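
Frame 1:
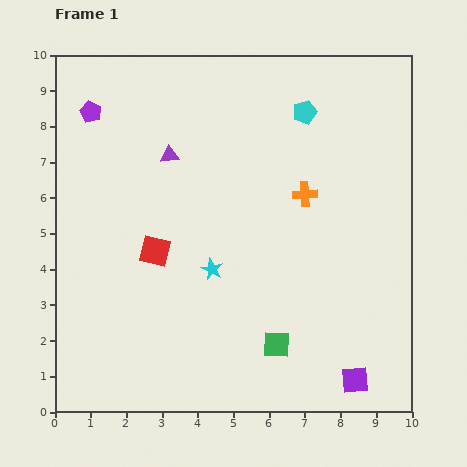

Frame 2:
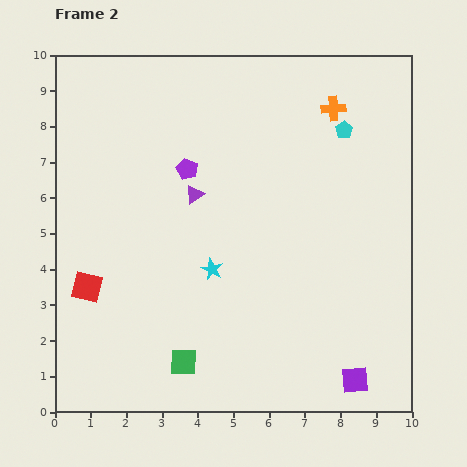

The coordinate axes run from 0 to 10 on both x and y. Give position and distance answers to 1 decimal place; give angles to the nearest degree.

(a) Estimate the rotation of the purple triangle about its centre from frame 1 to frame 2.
30° counter-clockwise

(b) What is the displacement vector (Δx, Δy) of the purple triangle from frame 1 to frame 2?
(0.7, -1.1)

The purple triangle was at (3.2, 7.2) in frame 1 and (3.9, 6.1) in frame 2.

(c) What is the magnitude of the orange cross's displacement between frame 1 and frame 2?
2.5

The orange cross moved from (7.0, 6.1) to (7.8, 8.5), a distance of √(0.8² + 2.4²) ≈ 2.5.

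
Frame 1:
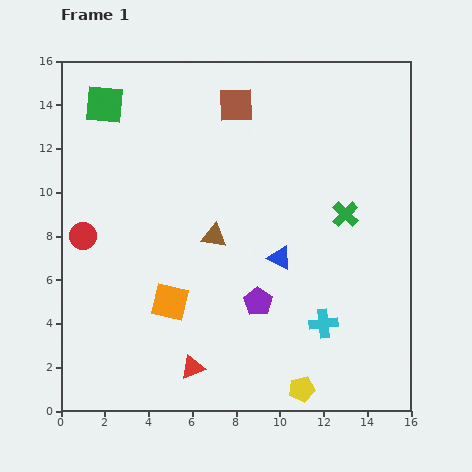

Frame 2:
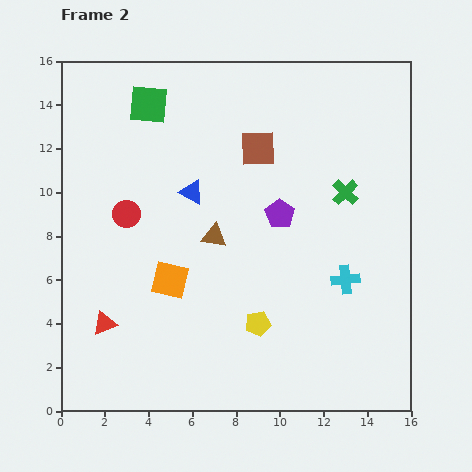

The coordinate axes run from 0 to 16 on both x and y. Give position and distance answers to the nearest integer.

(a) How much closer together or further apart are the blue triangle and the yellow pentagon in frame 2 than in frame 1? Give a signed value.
+1

Distance in frame 1: 6. Distance in frame 2: 7.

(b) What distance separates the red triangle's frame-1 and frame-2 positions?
4

The red triangle moved from (6, 2) to (2, 4), a distance of √(4² + 2²) ≈ 4.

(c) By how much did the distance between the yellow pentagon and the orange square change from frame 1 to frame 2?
-3

Distance in frame 1: 7. Distance in frame 2: 4.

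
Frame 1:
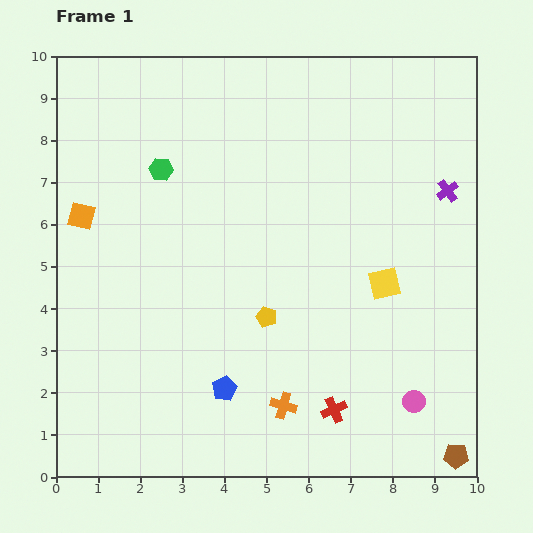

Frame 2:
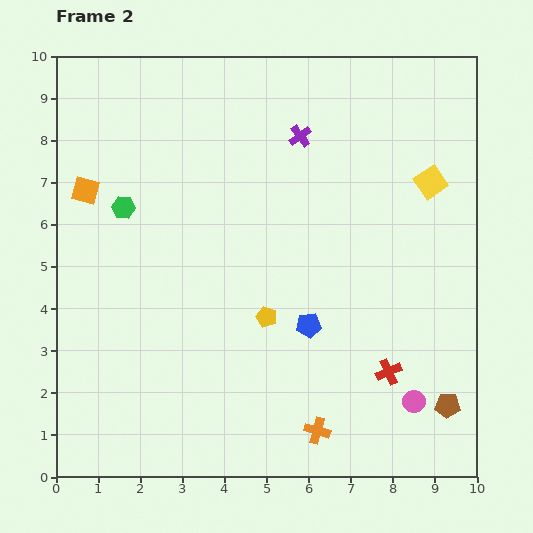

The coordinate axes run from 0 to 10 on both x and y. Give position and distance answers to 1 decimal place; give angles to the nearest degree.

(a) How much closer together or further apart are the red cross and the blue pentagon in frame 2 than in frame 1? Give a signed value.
-0.4

Distance in frame 1: 2.6. Distance in frame 2: 2.2.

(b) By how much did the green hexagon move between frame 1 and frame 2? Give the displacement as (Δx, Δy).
(-0.9, -0.9)

The green hexagon was at (2.5, 7.3) in frame 1 and (1.6, 6.4) in frame 2.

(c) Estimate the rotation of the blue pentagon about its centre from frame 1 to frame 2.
23° clockwise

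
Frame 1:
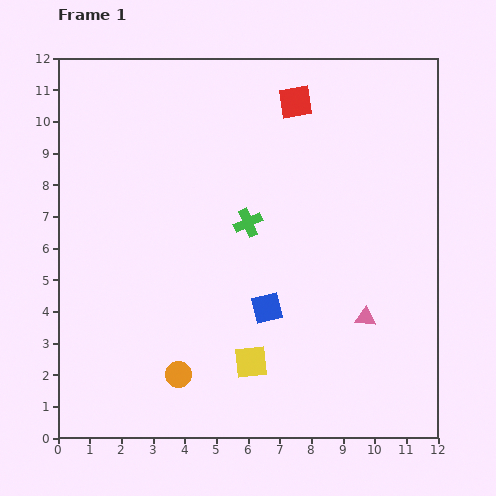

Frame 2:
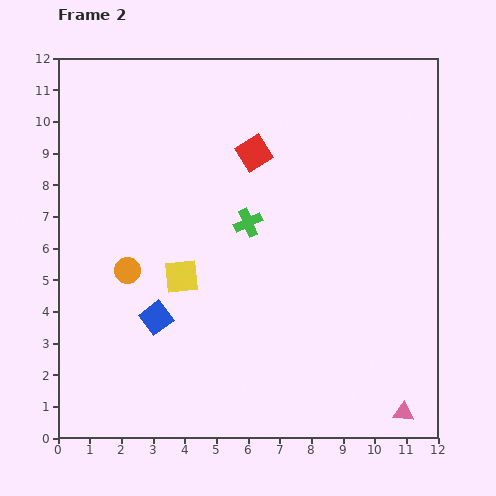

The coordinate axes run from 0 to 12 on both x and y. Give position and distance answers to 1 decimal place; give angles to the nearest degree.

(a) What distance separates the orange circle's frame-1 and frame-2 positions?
3.7

The orange circle moved from (3.8, 2.0) to (2.2, 5.3), a distance of √(1.6² + 3.3²) ≈ 3.7.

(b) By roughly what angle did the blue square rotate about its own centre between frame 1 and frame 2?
24° counter-clockwise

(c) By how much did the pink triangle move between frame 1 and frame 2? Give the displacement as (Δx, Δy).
(1.2, -3.0)

The pink triangle was at (9.7, 3.8) in frame 1 and (10.9, 0.8) in frame 2.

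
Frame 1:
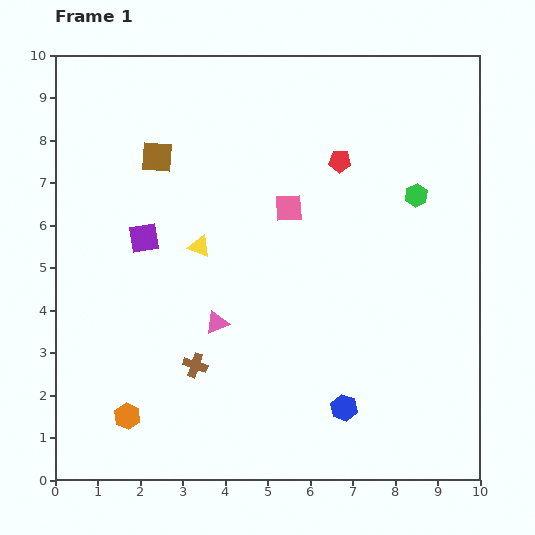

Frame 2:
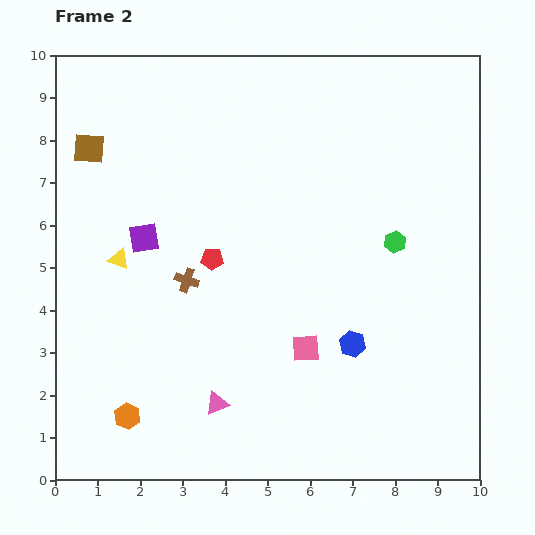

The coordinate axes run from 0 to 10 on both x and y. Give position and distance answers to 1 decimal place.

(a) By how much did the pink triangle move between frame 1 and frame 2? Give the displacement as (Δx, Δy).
(0.0, -1.9)

The pink triangle was at (3.8, 3.7) in frame 1 and (3.8, 1.8) in frame 2.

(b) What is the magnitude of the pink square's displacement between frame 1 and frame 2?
3.3

The pink square moved from (5.5, 6.4) to (5.9, 3.1), a distance of √(0.4² + 3.3²) ≈ 3.3.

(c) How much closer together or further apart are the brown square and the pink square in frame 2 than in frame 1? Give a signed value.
+3.6

Distance in frame 1: 3.3. Distance in frame 2: 6.9.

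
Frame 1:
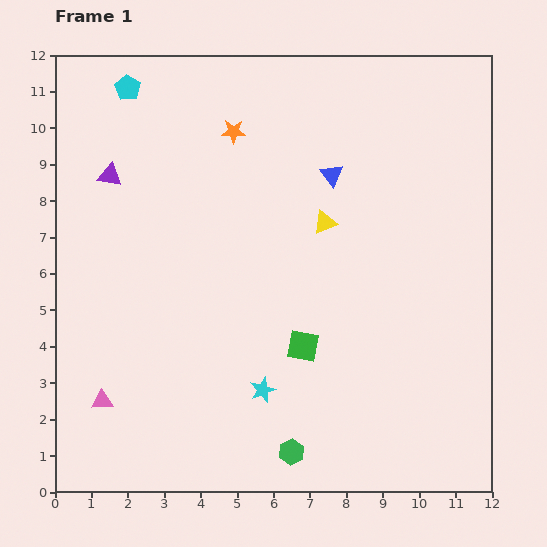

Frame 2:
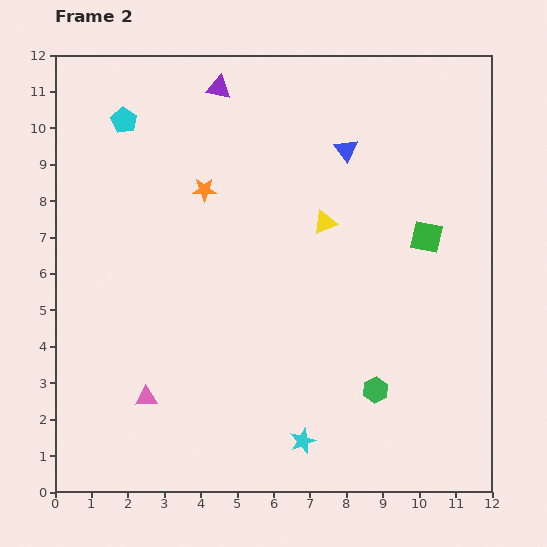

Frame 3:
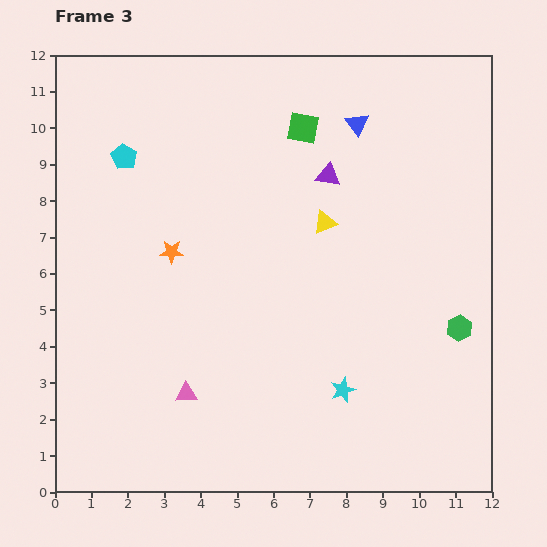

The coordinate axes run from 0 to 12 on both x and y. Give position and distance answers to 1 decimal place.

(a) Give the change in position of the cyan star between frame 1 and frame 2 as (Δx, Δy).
(1.1, -1.4)

The cyan star was at (5.7, 2.8) in frame 1 and (6.8, 1.4) in frame 2.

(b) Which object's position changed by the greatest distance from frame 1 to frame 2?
the green square

(moved 4.5; next 3.8)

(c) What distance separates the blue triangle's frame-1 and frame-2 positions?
0.8

The blue triangle moved from (7.6, 8.7) to (8.0, 9.4), a distance of √(0.4² + 0.7²) ≈ 0.8.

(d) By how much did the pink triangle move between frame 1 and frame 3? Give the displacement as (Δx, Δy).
(2.3, 0.2)

The pink triangle was at (1.3, 2.5) in frame 1 and (3.6, 2.7) in frame 3.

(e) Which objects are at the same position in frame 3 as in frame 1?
the yellow triangle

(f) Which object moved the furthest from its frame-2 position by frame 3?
the green square

(moved 4.5; next 3.8)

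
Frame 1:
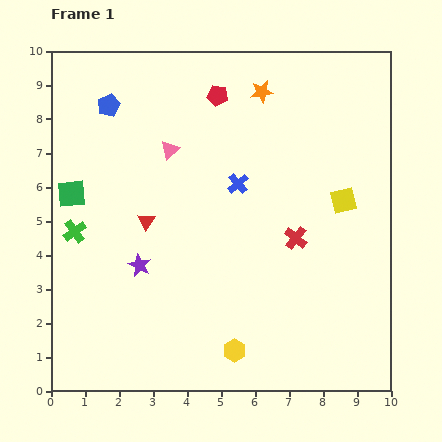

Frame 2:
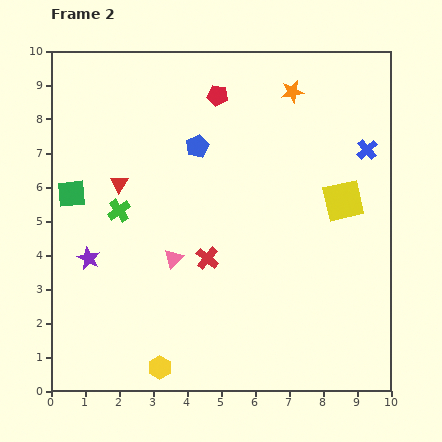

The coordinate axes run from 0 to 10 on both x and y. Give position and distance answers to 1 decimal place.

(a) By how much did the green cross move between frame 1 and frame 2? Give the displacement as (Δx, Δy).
(1.3, 0.6)

The green cross was at (0.7, 4.7) in frame 1 and (2.0, 5.3) in frame 2.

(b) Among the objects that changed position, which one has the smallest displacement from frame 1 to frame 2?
the orange star

(moved 0.9)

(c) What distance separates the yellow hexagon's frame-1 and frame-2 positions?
2.3

The yellow hexagon moved from (5.4, 1.2) to (3.2, 0.7), a distance of √(2.2² + 0.5²) ≈ 2.3.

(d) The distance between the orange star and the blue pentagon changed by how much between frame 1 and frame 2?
-1.3

Distance in frame 1: 4.5. Distance in frame 2: 3.2.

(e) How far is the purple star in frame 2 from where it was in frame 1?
1.5

The purple star moved from (2.6, 3.7) to (1.1, 3.9), a distance of √(1.5² + 0.2²) ≈ 1.5.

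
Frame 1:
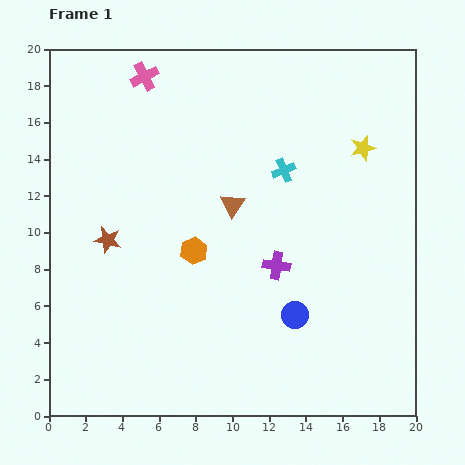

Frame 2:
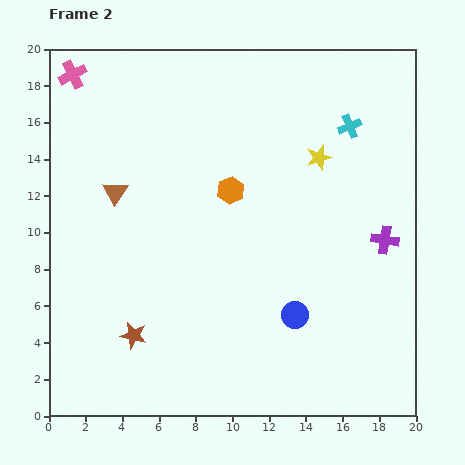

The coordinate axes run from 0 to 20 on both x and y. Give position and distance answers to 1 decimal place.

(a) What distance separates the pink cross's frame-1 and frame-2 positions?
3.9

The pink cross moved from (5.2, 18.5) to (1.3, 18.6), a distance of √(3.9² + 0.1²) ≈ 3.9.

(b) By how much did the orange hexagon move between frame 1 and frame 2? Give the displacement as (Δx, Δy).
(2.0, 3.3)

The orange hexagon was at (7.9, 9.0) in frame 1 and (9.9, 12.3) in frame 2.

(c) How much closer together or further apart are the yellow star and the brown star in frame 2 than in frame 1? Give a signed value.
-0.8

Distance in frame 1: 14.8. Distance in frame 2: 14.0.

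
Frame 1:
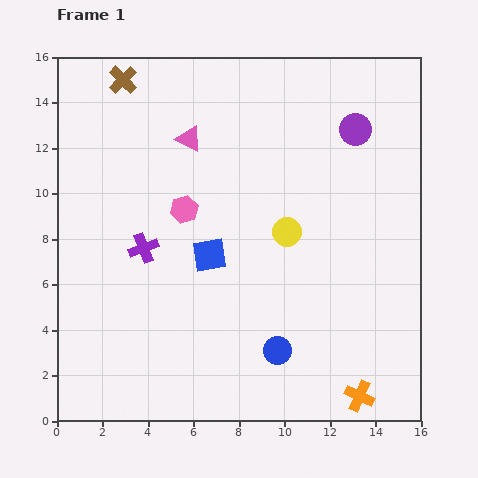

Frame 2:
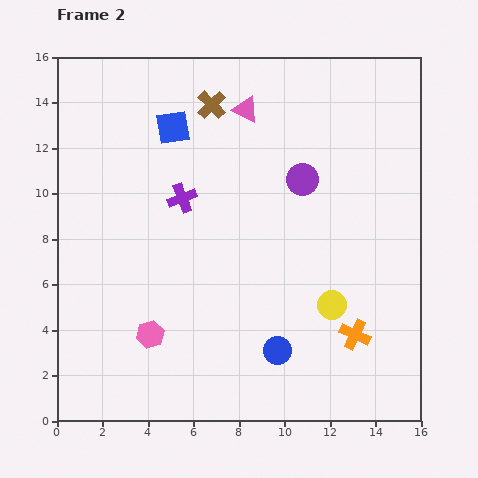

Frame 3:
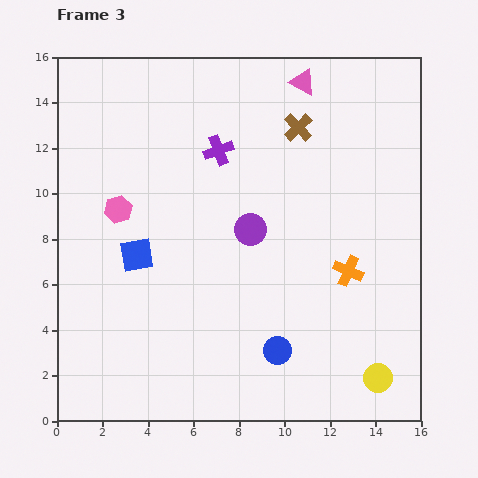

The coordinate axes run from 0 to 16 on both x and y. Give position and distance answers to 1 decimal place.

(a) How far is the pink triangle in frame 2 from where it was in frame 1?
2.8

The pink triangle moved from (5.8, 12.4) to (8.3, 13.7), a distance of √(2.5² + 1.3²) ≈ 2.8.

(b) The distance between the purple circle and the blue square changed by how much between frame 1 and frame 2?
-2.3

Distance in frame 1: 8.4. Distance in frame 2: 6.1.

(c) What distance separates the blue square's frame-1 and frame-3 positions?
3.2

The blue square moved from (6.7, 7.3) to (3.5, 7.3), a distance of √(3.2² + 0.0²) ≈ 3.2.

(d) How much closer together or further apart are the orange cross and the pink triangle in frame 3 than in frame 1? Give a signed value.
-5.1

Distance in frame 1: 13.6. Distance in frame 3: 8.5.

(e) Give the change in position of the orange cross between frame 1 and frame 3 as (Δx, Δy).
(-0.5, 5.5)

The orange cross was at (13.3, 1.1) in frame 1 and (12.8, 6.6) in frame 3.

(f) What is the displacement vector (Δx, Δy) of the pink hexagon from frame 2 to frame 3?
(-1.4, 5.5)

The pink hexagon was at (4.1, 3.8) in frame 2 and (2.7, 9.3) in frame 3.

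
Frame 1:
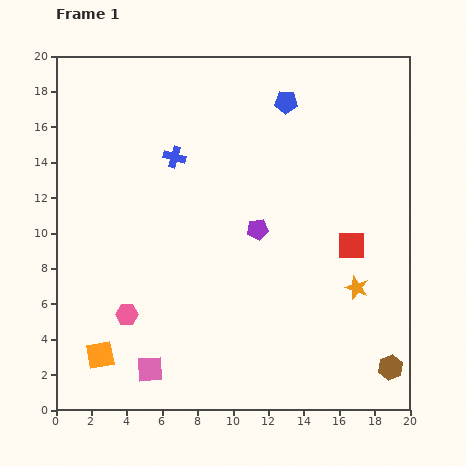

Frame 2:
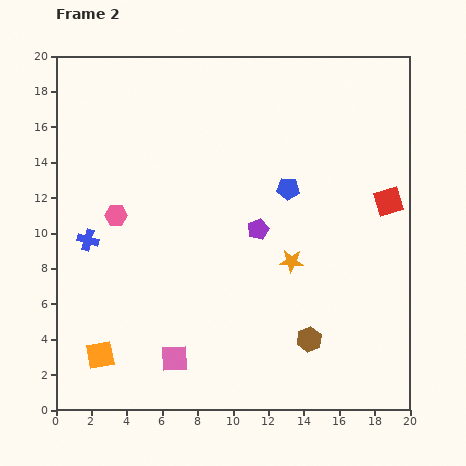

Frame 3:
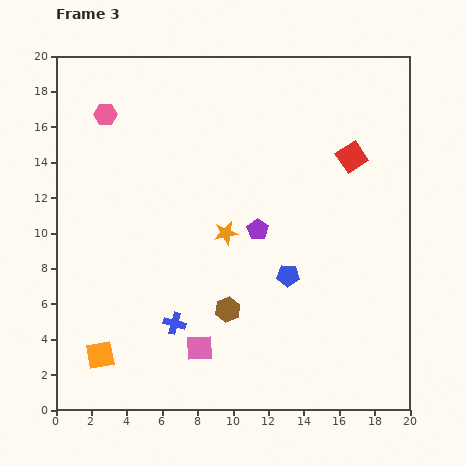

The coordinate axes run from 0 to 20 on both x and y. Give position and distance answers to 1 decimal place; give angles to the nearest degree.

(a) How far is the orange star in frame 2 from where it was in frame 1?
4.0

The orange star moved from (17.0, 6.9) to (13.3, 8.4), a distance of √(3.7² + 1.5²) ≈ 4.0.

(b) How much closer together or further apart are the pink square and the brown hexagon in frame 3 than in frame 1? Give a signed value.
-10.9

Distance in frame 1: 13.6. Distance in frame 3: 2.7.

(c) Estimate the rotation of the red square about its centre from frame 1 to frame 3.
33° counter-clockwise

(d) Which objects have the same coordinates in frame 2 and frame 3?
the orange square, the purple pentagon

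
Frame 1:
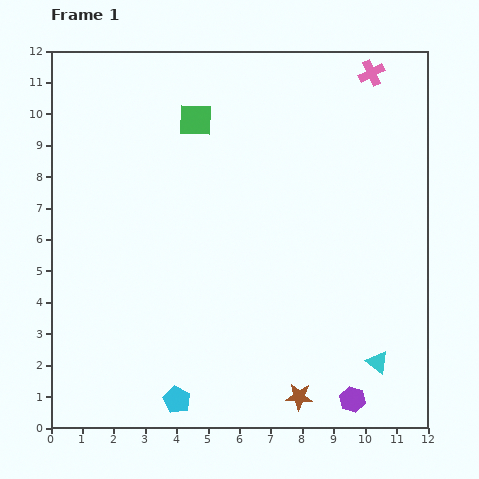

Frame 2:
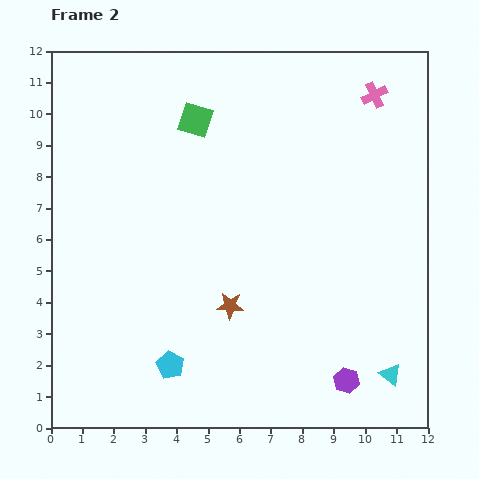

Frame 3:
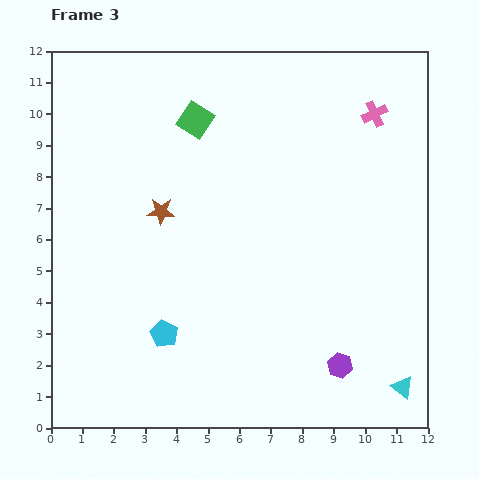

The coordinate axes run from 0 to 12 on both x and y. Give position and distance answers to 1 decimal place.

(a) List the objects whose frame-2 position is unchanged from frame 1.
the green square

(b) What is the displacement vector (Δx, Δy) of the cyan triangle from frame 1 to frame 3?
(0.8, -0.8)

The cyan triangle was at (10.4, 2.1) in frame 1 and (11.2, 1.3) in frame 3.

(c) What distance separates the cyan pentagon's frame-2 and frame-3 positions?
1.0

The cyan pentagon moved from (3.8, 2.0) to (3.6, 3.0), a distance of √(0.2² + 1.0²) ≈ 1.0.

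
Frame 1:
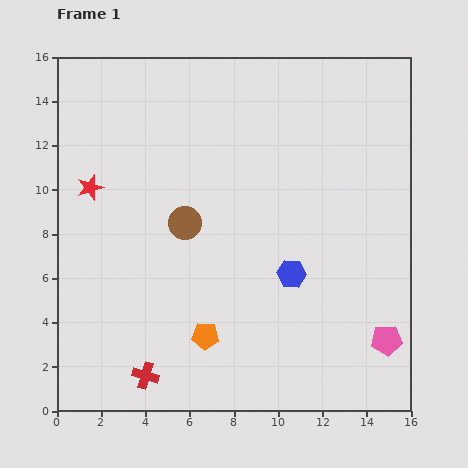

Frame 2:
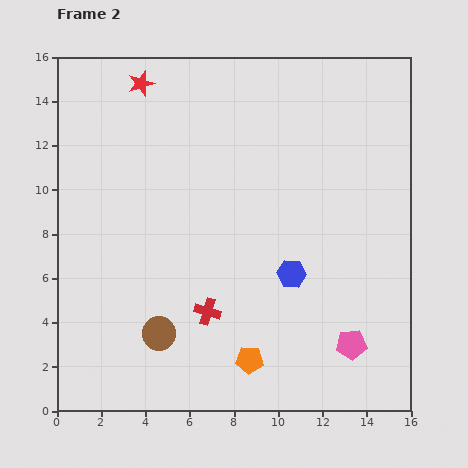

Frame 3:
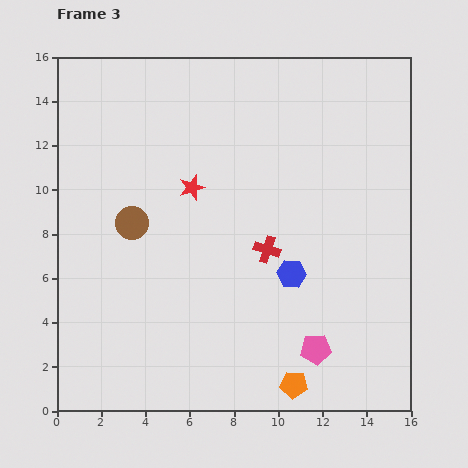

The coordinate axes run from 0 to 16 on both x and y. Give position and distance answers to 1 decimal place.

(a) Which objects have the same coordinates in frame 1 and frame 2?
the blue hexagon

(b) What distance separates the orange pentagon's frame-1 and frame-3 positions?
4.6

The orange pentagon moved from (6.7, 3.4) to (10.7, 1.2), a distance of √(4.0² + 2.2²) ≈ 4.6.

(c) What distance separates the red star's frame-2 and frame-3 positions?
5.2

The red star moved from (3.8, 14.8) to (6.1, 10.1), a distance of √(2.3² + 4.7²) ≈ 5.2.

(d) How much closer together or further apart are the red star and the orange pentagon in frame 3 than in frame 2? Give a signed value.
-3.4

Distance in frame 2: 13.4. Distance in frame 3: 10.0.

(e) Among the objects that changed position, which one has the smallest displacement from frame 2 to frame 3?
the pink pentagon

(moved 1.6)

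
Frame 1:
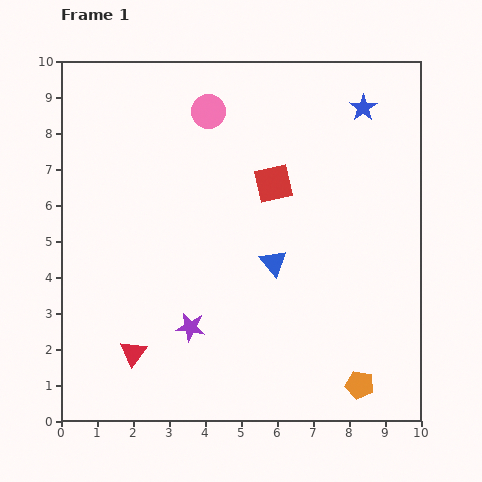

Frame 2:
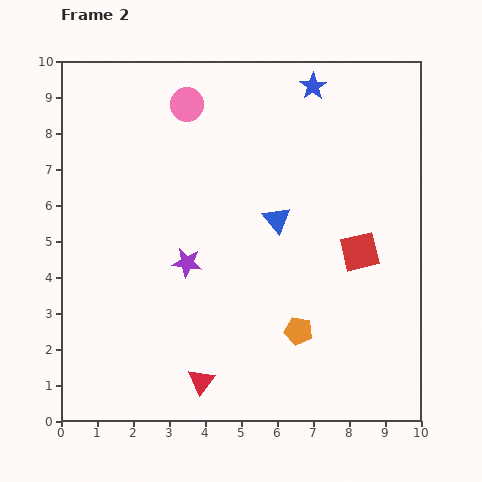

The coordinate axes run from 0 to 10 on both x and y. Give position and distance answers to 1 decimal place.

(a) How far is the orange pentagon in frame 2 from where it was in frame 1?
2.3

The orange pentagon moved from (8.3, 1.0) to (6.6, 2.5), a distance of √(1.7² + 1.5²) ≈ 2.3.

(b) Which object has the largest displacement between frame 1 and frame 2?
the red square

(moved 3.1; next 2.3)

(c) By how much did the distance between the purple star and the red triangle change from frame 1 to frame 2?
+1.6

Distance in frame 1: 1.7. Distance in frame 2: 3.3.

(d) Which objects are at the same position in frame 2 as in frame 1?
none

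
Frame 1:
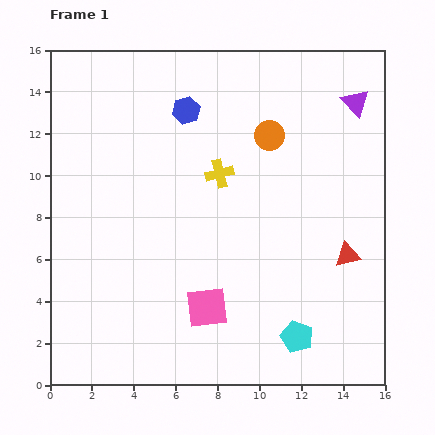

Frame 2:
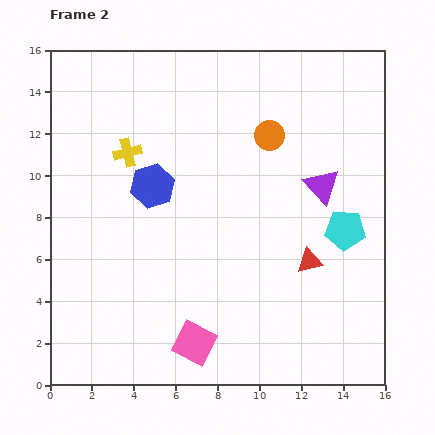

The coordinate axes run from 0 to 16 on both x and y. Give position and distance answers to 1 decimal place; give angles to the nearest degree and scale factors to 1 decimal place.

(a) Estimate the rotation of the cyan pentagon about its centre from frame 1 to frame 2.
19° counter-clockwise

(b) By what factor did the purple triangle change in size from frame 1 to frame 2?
1.3×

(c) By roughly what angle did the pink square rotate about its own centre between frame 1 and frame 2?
33° clockwise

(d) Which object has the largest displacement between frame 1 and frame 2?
the cyan pentagon

(moved 5.6; next 4.5)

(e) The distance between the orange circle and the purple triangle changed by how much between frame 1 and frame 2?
-0.9

Distance in frame 1: 4.4. Distance in frame 2: 3.5.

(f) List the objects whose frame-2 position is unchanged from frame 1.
the orange circle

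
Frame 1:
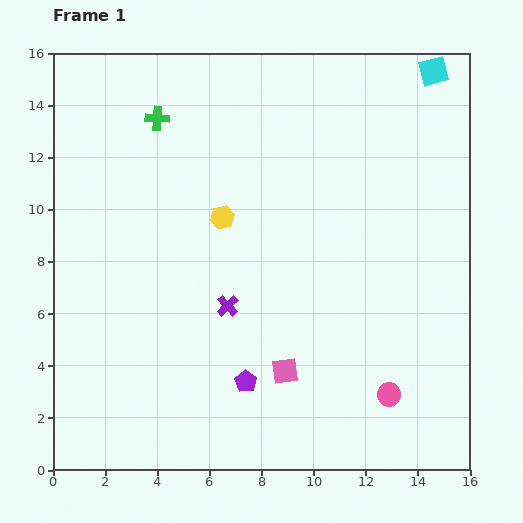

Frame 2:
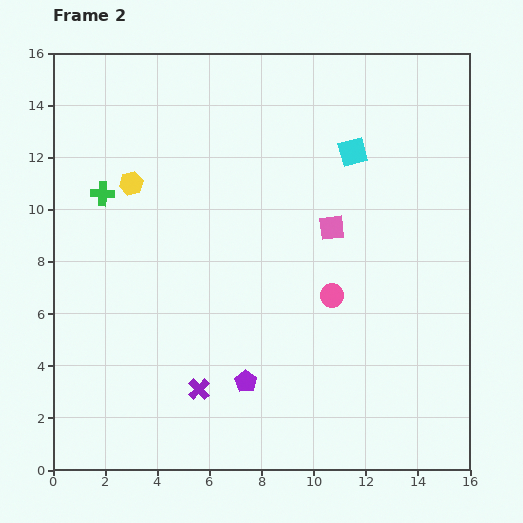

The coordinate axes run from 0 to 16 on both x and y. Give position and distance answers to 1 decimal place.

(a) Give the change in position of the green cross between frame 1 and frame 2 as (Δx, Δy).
(-2.1, -2.9)

The green cross was at (4.0, 13.5) in frame 1 and (1.9, 10.6) in frame 2.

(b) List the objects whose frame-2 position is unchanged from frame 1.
the purple pentagon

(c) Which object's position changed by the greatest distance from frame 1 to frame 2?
the pink square

(moved 5.8; next 4.4)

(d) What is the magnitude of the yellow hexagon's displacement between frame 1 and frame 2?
3.7

The yellow hexagon moved from (6.5, 9.7) to (3.0, 11.0), a distance of √(3.5² + 1.3²) ≈ 3.7.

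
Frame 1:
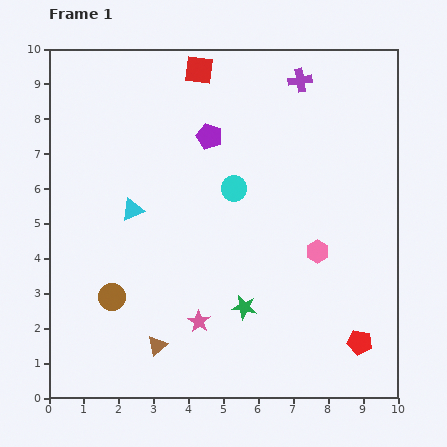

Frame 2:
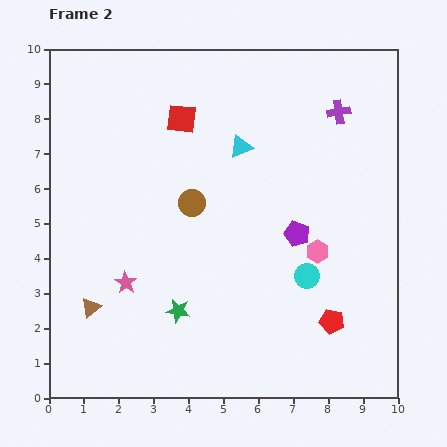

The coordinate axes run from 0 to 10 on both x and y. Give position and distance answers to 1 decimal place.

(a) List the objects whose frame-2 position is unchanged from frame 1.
the pink hexagon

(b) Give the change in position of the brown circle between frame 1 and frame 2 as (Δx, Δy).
(2.3, 2.7)

The brown circle was at (1.8, 2.9) in frame 1 and (4.1, 5.6) in frame 2.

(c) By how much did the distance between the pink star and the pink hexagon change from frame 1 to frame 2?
+1.7

Distance in frame 1: 3.9. Distance in frame 2: 5.6.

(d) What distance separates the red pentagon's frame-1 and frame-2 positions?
1.0

The red pentagon moved from (8.9, 1.6) to (8.1, 2.2), a distance of √(0.8² + 0.6²) ≈ 1.0.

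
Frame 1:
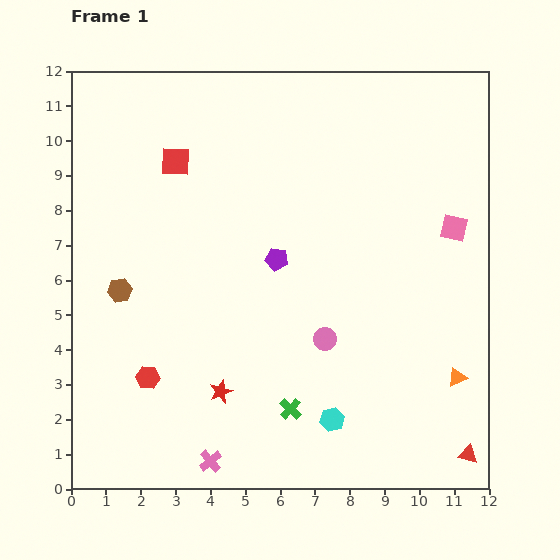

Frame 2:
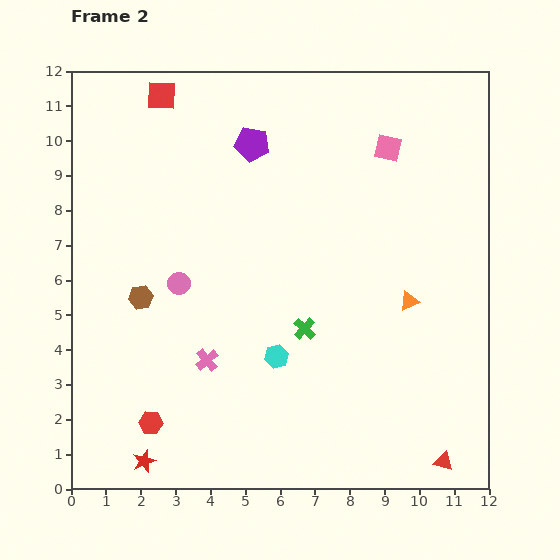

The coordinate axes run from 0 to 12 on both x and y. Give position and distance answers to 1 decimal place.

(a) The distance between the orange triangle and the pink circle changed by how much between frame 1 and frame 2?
+2.6

Distance in frame 1: 4.0. Distance in frame 2: 6.6.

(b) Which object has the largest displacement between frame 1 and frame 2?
the pink circle

(moved 4.5; next 3.4)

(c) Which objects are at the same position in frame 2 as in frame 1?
none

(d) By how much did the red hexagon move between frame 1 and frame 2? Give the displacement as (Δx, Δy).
(0.1, -1.3)

The red hexagon was at (2.2, 3.2) in frame 1 and (2.3, 1.9) in frame 2.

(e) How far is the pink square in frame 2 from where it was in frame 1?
3.0

The pink square moved from (11.0, 7.5) to (9.1, 9.8), a distance of √(1.9² + 2.3²) ≈ 3.0.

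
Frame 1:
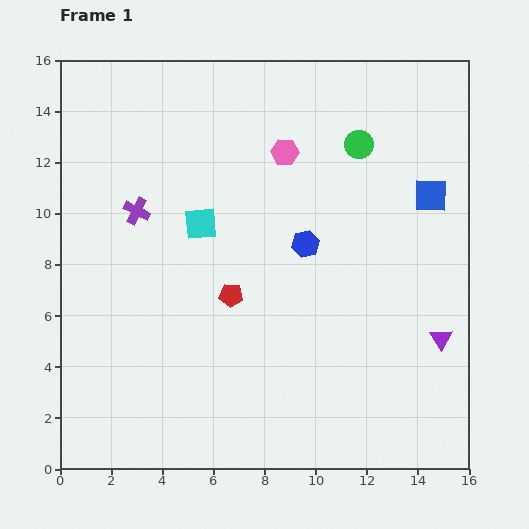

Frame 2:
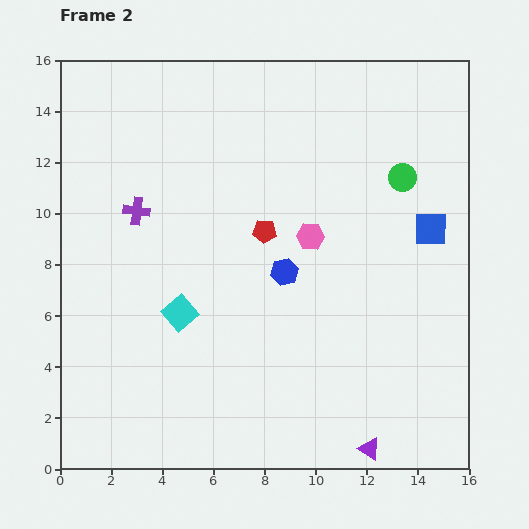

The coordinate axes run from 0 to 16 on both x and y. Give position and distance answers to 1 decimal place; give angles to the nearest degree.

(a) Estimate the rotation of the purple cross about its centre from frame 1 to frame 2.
20° counter-clockwise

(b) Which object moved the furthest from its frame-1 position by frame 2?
the purple triangle

(moved 5.1; next 3.6)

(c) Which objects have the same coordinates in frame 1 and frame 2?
the purple cross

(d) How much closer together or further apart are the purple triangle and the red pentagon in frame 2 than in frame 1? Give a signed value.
+1.0

Distance in frame 1: 8.4. Distance in frame 2: 9.4.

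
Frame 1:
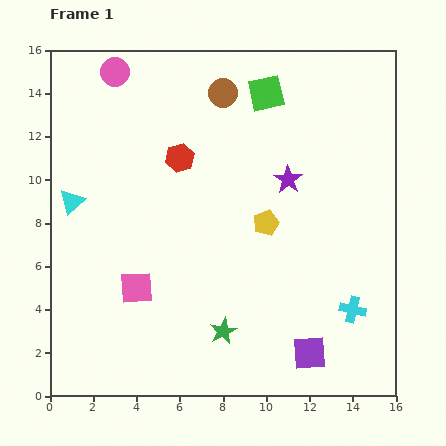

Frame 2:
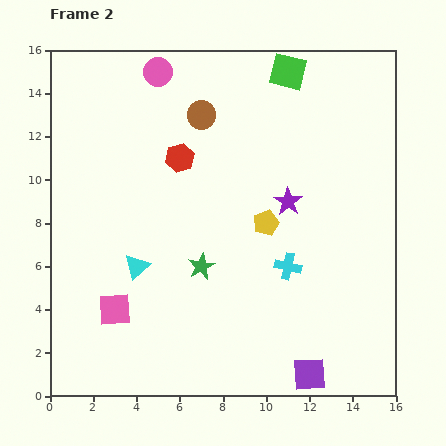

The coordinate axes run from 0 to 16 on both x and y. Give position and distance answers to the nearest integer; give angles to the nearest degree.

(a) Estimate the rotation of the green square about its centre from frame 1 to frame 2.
26° clockwise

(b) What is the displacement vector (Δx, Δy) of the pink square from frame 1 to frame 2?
(-1, -1)

The pink square was at (4, 5) in frame 1 and (3, 4) in frame 2.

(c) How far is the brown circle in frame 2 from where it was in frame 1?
1

The brown circle moved from (8, 14) to (7, 13), a distance of √(1² + 1²) ≈ 1.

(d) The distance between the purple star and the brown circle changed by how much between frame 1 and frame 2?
+1

Distance in frame 1: 5. Distance in frame 2: 6.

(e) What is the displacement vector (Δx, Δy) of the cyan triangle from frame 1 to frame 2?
(3, -3)

The cyan triangle was at (1, 9) in frame 1 and (4, 6) in frame 2.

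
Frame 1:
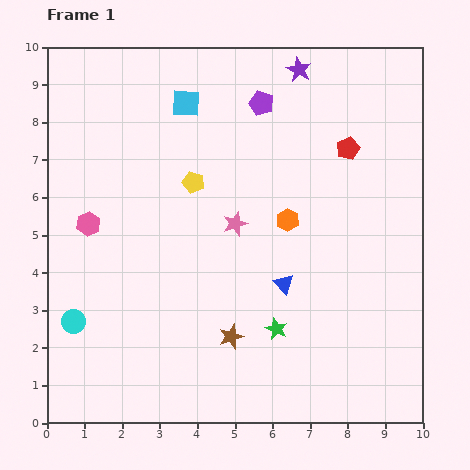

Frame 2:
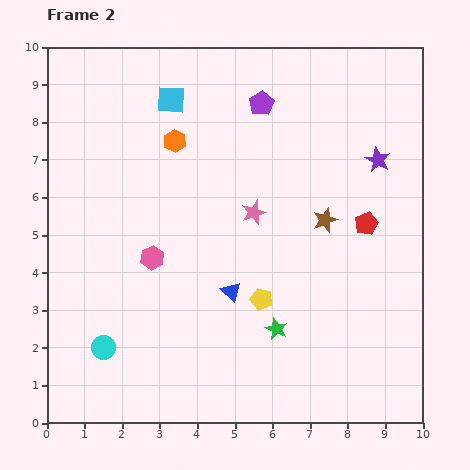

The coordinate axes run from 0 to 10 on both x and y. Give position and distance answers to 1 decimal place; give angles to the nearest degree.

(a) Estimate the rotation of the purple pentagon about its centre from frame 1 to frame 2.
21° clockwise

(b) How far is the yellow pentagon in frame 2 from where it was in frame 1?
3.6

The yellow pentagon moved from (3.9, 6.4) to (5.7, 3.3), a distance of √(1.8² + 3.1²) ≈ 3.6.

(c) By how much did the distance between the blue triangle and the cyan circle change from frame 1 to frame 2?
-2.0

Distance in frame 1: 5.7. Distance in frame 2: 3.7.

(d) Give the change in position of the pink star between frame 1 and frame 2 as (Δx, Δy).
(0.5, 0.3)

The pink star was at (5.0, 5.3) in frame 1 and (5.5, 5.6) in frame 2.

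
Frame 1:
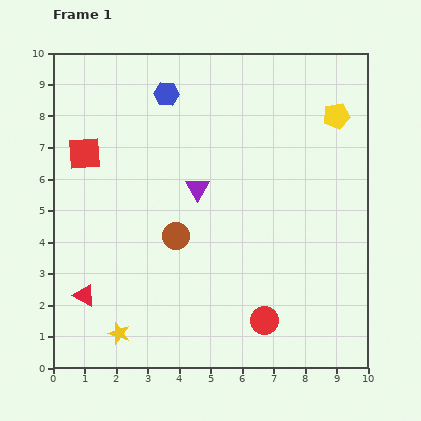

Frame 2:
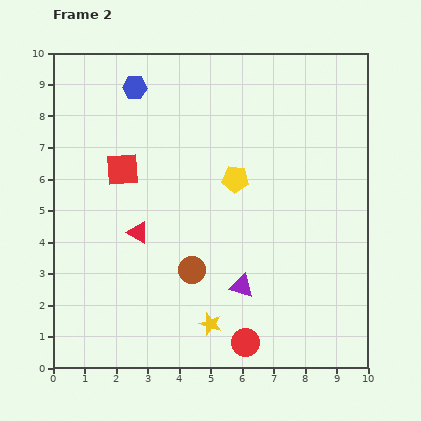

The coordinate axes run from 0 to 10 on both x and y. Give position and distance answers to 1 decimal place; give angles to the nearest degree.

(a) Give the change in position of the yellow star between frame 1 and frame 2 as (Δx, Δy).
(2.9, 0.3)

The yellow star was at (2.1, 1.1) in frame 1 and (5.0, 1.4) in frame 2.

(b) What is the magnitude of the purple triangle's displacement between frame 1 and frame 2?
3.4

The purple triangle moved from (4.6, 5.7) to (6.0, 2.6), a distance of √(1.4² + 3.1²) ≈ 3.4.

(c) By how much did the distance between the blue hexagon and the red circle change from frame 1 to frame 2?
+1.0

Distance in frame 1: 7.8. Distance in frame 2: 8.8.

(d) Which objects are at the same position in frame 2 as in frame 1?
none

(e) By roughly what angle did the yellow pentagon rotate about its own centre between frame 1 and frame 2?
16° clockwise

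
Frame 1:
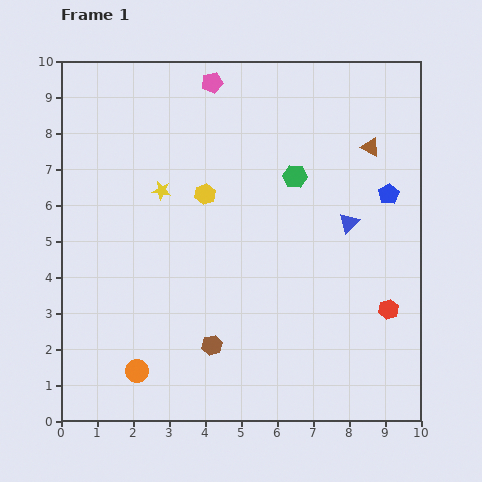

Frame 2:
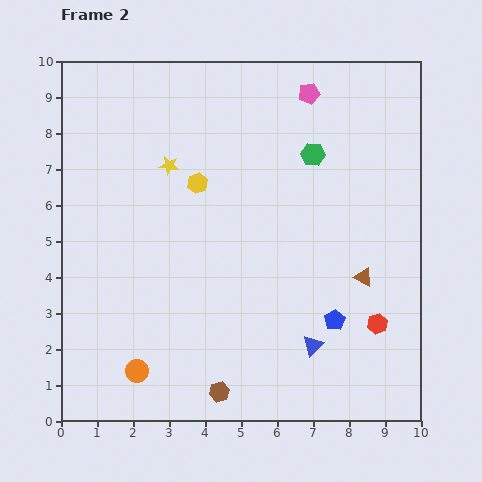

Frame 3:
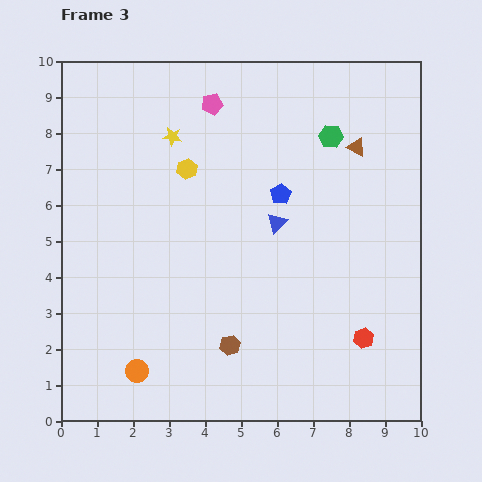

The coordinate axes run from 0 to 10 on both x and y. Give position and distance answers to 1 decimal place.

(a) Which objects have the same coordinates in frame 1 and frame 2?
the orange circle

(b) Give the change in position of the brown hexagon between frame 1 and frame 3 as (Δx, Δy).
(0.5, 0.0)

The brown hexagon was at (4.2, 2.1) in frame 1 and (4.7, 2.1) in frame 3.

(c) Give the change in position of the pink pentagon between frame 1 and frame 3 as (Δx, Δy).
(0.0, -0.6)

The pink pentagon was at (4.2, 9.4) in frame 1 and (4.2, 8.8) in frame 3.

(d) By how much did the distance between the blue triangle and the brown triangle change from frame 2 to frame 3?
+0.6

Distance in frame 2: 2.4. Distance in frame 3: 3.0.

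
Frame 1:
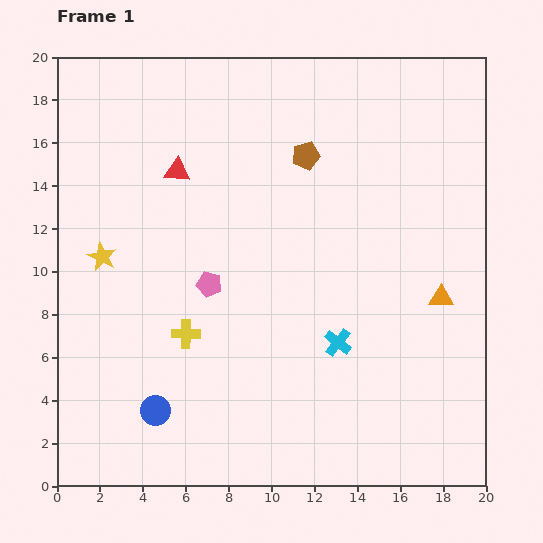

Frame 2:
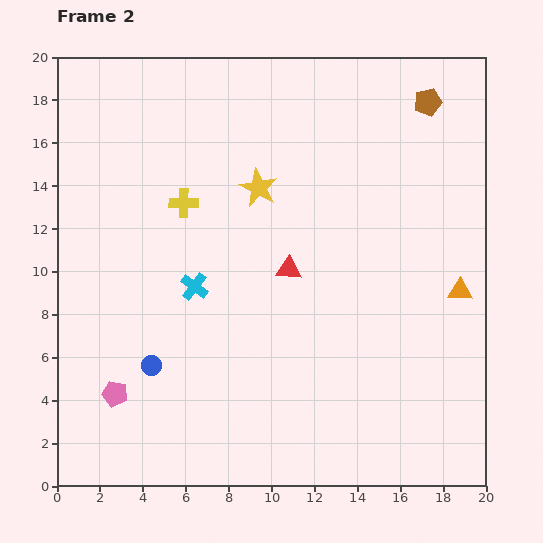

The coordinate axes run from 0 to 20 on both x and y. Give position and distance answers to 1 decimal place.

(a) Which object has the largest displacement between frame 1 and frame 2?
the yellow star

(moved 8.0; next 7.2)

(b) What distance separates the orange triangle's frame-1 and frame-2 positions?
0.9

The orange triangle moved from (17.9, 8.8) to (18.8, 9.1), a distance of √(0.9² + 0.3²) ≈ 0.9.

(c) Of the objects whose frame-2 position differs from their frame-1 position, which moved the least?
the orange triangle

(moved 0.9)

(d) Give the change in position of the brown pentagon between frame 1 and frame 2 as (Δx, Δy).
(5.7, 2.5)

The brown pentagon was at (11.6, 15.4) in frame 1 and (17.3, 17.9) in frame 2.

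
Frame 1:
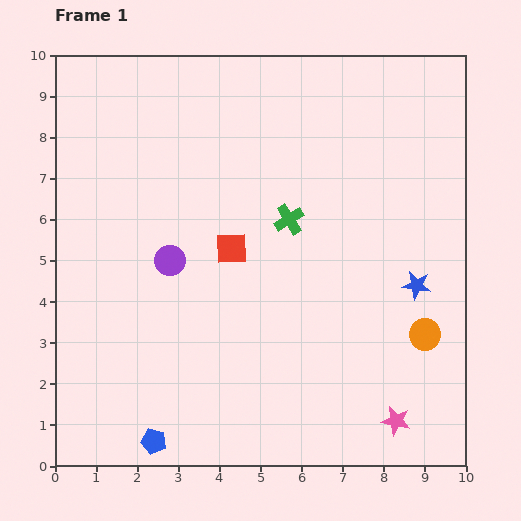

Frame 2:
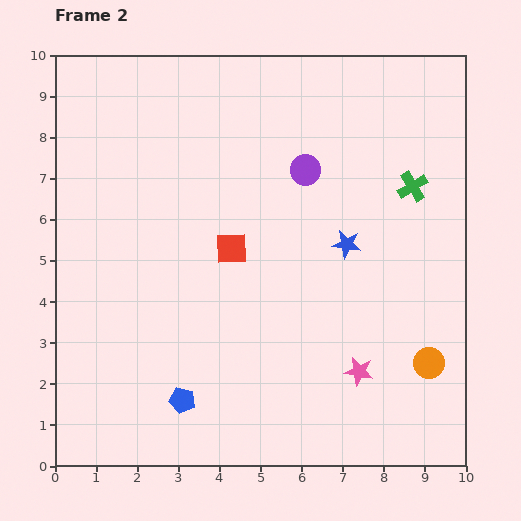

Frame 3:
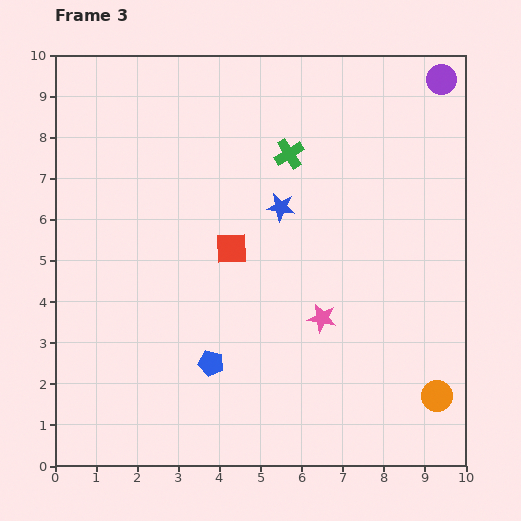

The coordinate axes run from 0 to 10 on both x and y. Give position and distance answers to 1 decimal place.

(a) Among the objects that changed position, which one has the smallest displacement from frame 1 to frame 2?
the orange circle

(moved 0.7)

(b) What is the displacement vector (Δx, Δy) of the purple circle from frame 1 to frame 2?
(3.3, 2.2)

The purple circle was at (2.8, 5.0) in frame 1 and (6.1, 7.2) in frame 2.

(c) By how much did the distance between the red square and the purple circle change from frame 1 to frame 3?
+5.0

Distance in frame 1: 1.5. Distance in frame 3: 6.5.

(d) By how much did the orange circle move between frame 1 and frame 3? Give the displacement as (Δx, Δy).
(0.3, -1.5)

The orange circle was at (9.0, 3.2) in frame 1 and (9.3, 1.7) in frame 3.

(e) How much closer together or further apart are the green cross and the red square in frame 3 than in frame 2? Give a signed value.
-1.9

Distance in frame 2: 4.6. Distance in frame 3: 2.7.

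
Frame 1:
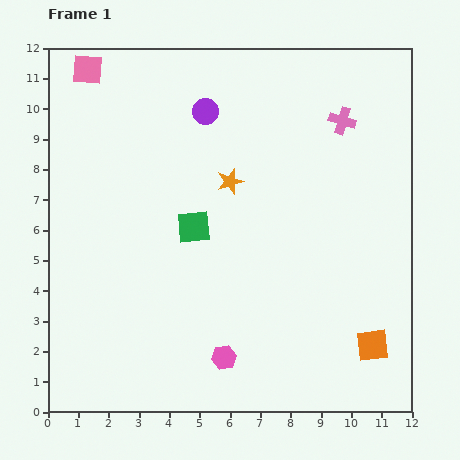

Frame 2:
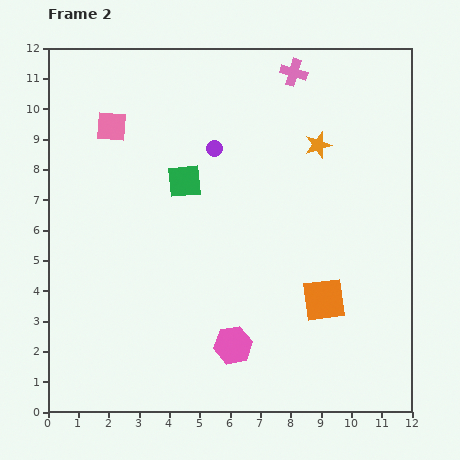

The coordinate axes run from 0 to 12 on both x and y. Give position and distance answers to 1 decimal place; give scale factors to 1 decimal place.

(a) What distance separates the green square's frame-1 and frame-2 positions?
1.5

The green square moved from (4.8, 6.1) to (4.5, 7.6), a distance of √(0.3² + 1.5²) ≈ 1.5.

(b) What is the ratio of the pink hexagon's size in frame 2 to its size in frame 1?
1.5×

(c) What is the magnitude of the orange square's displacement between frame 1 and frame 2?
2.2

The orange square moved from (10.7, 2.2) to (9.1, 3.7), a distance of √(1.6² + 1.5²) ≈ 2.2.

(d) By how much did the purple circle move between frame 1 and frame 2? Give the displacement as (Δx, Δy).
(0.3, -1.2)

The purple circle was at (5.2, 9.9) in frame 1 and (5.5, 8.7) in frame 2.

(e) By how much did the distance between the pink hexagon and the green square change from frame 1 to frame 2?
+1.2

Distance in frame 1: 4.4. Distance in frame 2: 5.6.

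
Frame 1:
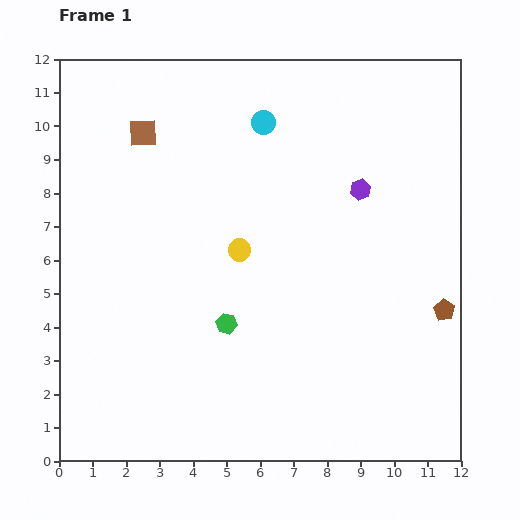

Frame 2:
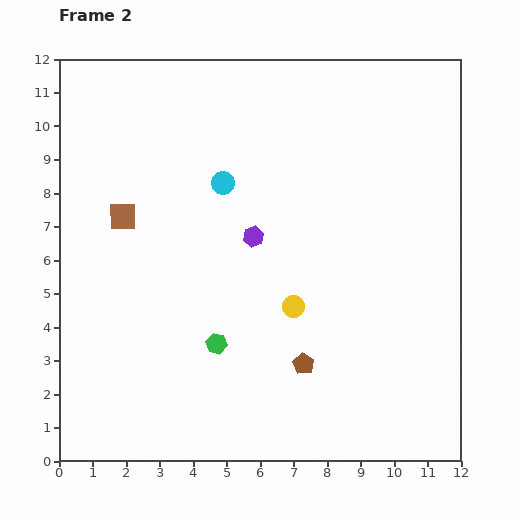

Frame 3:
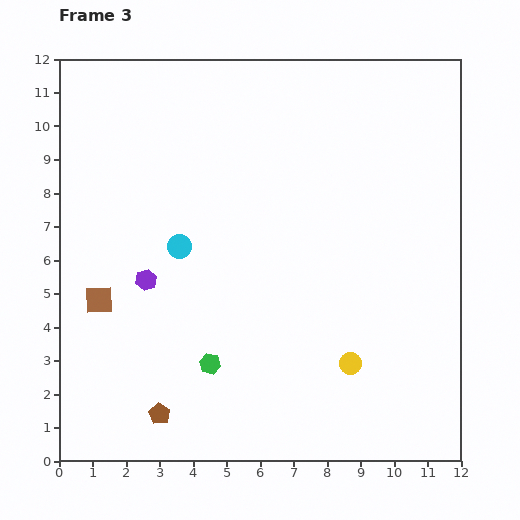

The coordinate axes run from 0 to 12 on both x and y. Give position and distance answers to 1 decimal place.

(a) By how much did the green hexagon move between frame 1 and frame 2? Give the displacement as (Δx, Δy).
(-0.3, -0.6)

The green hexagon was at (5.0, 4.1) in frame 1 and (4.7, 3.5) in frame 2.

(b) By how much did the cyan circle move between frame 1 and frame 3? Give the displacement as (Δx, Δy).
(-2.5, -3.7)

The cyan circle was at (6.1, 10.1) in frame 1 and (3.6, 6.4) in frame 3.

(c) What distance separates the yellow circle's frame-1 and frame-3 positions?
4.7

The yellow circle moved from (5.4, 6.3) to (8.7, 2.9), a distance of √(3.3² + 3.4²) ≈ 4.7.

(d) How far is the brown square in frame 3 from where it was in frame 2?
2.6

The brown square moved from (1.9, 7.3) to (1.2, 4.8), a distance of √(0.7² + 2.5²) ≈ 2.6.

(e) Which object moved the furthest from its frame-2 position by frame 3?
the brown pentagon

(moved 4.6; next 3.5)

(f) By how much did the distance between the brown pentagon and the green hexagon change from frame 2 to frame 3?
-0.6

Distance in frame 2: 2.7. Distance in frame 3: 2.1.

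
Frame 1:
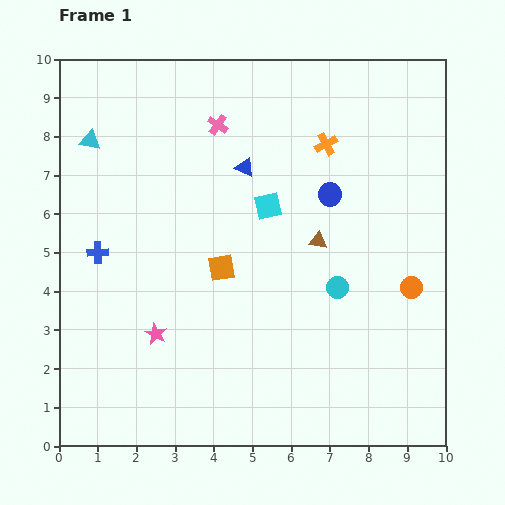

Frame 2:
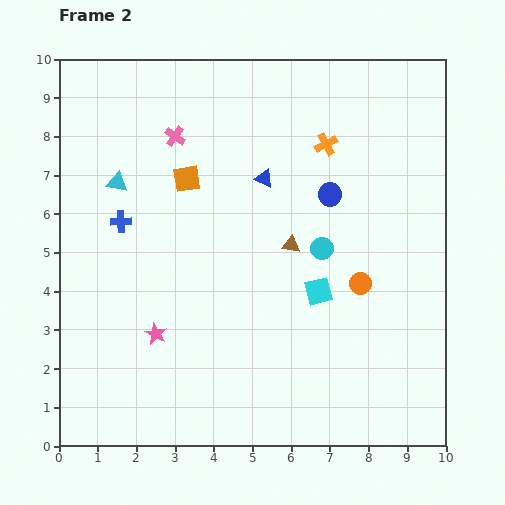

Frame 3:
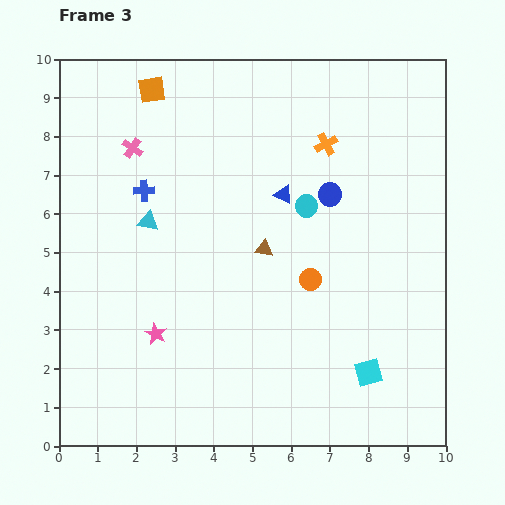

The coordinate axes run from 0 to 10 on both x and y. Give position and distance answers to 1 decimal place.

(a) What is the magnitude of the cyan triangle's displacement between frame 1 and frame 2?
1.3

The cyan triangle moved from (0.8, 7.9) to (1.5, 6.8), a distance of √(0.7² + 1.1²) ≈ 1.3.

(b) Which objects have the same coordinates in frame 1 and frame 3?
the pink star, the blue circle, the orange cross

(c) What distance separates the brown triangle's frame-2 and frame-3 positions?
0.7

The brown triangle moved from (6.0, 5.2) to (5.3, 5.1), a distance of √(0.7² + 0.1²) ≈ 0.7.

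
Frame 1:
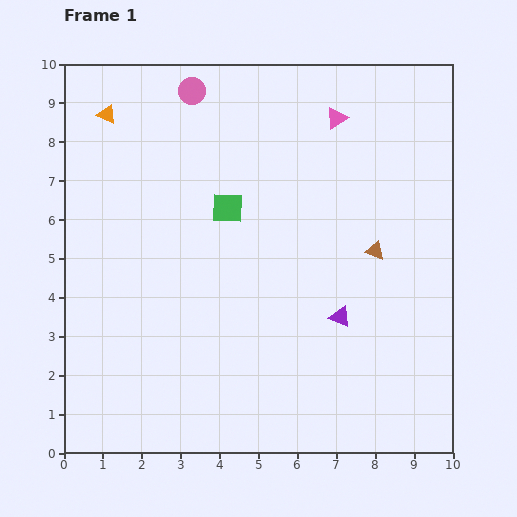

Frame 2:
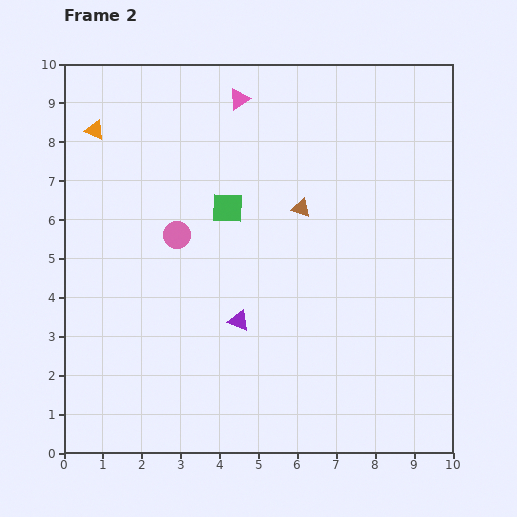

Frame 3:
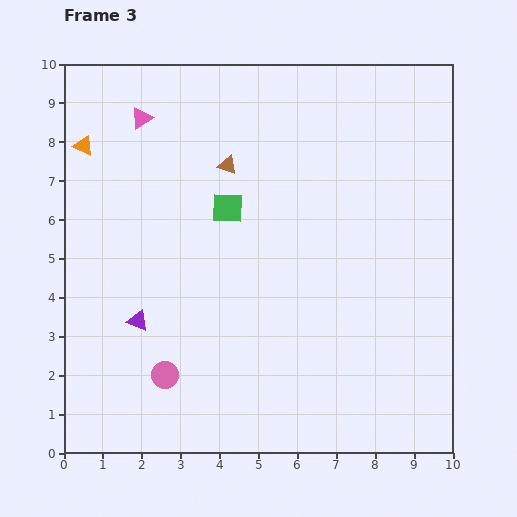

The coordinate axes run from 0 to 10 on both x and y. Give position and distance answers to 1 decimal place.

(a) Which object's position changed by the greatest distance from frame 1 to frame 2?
the pink circle

(moved 3.7; next 2.6)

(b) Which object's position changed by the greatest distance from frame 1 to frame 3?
the pink circle

(moved 7.3; next 5.2)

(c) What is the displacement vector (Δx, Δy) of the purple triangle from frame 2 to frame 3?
(-2.6, 0.0)

The purple triangle was at (4.5, 3.4) in frame 2 and (1.9, 3.4) in frame 3.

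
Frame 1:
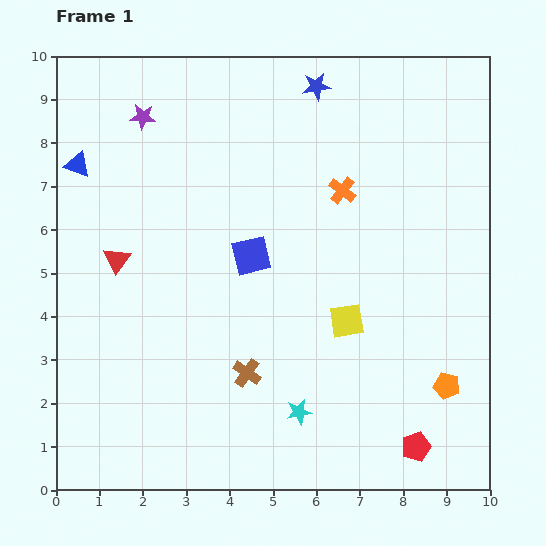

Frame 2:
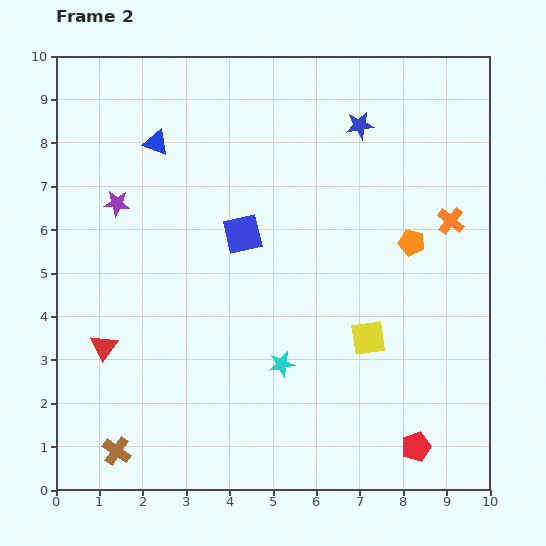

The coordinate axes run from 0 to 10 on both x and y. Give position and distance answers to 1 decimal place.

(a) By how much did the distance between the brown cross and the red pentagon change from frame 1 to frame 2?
+2.6

Distance in frame 1: 4.3. Distance in frame 2: 6.9.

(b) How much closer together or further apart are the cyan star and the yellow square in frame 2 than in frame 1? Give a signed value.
-0.3

Distance in frame 1: 2.4. Distance in frame 2: 2.1.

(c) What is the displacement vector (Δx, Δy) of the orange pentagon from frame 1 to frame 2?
(-0.8, 3.3)

The orange pentagon was at (9.0, 2.4) in frame 1 and (8.2, 5.7) in frame 2.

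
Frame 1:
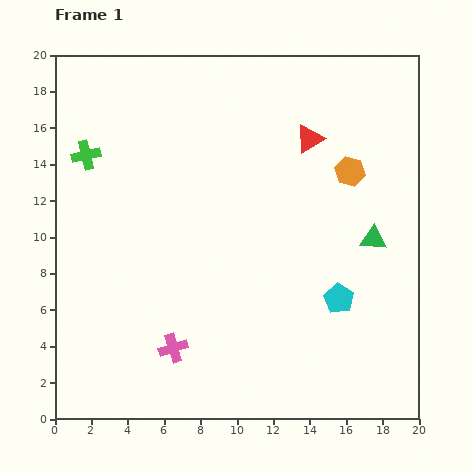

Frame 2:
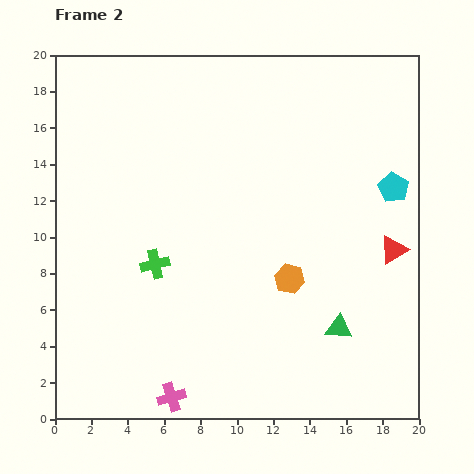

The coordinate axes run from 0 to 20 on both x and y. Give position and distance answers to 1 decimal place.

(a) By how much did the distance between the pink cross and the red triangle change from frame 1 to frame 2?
+0.9

Distance in frame 1: 13.7. Distance in frame 2: 14.6.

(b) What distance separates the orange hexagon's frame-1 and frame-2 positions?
6.8

The orange hexagon moved from (16.2, 13.6) to (12.9, 7.7), a distance of √(3.3² + 5.9²) ≈ 6.8.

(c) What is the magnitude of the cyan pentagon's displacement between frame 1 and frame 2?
6.8

The cyan pentagon moved from (15.6, 6.6) to (18.6, 12.7), a distance of √(3.0² + 6.1²) ≈ 6.8.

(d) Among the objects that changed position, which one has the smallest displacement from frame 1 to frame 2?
the pink cross

(moved 2.7)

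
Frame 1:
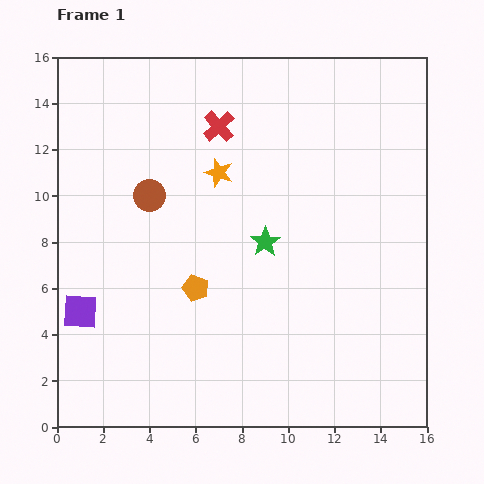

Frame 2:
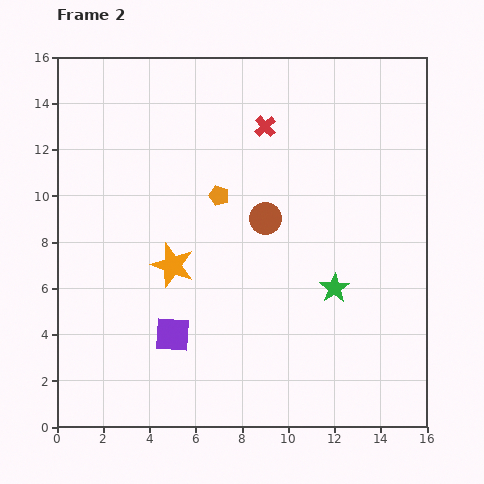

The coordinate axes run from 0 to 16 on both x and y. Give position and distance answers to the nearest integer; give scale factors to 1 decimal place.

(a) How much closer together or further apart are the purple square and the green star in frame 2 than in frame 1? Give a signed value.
-2

Distance in frame 1: 9. Distance in frame 2: 7.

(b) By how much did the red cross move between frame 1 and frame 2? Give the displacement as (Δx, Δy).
(2, 0)

The red cross was at (7, 13) in frame 1 and (9, 13) in frame 2.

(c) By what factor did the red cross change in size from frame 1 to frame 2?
0.7×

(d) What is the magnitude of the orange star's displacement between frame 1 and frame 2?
4

The orange star moved from (7, 11) to (5, 7), a distance of √(2² + 4²) ≈ 4.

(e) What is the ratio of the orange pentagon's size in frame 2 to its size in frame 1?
0.8×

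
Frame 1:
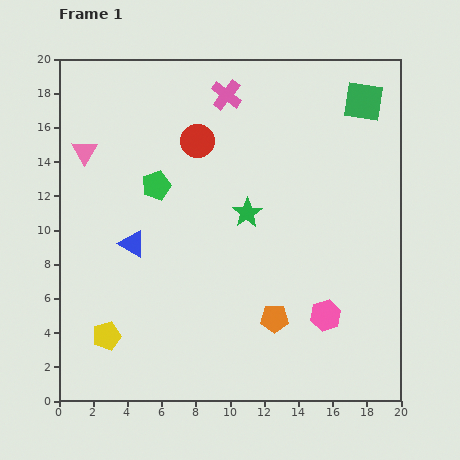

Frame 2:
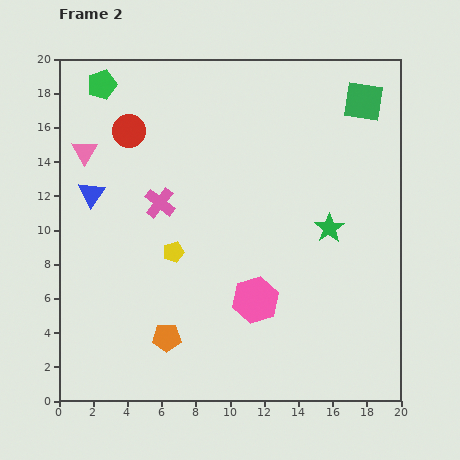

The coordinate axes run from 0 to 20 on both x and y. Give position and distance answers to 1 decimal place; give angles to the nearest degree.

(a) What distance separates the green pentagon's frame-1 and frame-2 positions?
6.7

The green pentagon moved from (5.7, 12.6) to (2.5, 18.5), a distance of √(3.2² + 5.9²) ≈ 6.7.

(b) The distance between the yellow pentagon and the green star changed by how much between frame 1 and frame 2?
-1.7

Distance in frame 1: 10.9. Distance in frame 2: 9.2.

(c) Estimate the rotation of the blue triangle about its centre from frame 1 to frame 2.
34° clockwise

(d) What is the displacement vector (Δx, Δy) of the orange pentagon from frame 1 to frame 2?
(-6.3, -1.1)

The orange pentagon was at (12.6, 4.8) in frame 1 and (6.3, 3.7) in frame 2.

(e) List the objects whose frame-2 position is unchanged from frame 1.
the green square, the pink triangle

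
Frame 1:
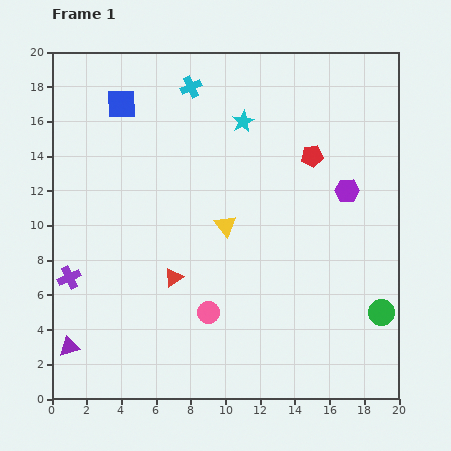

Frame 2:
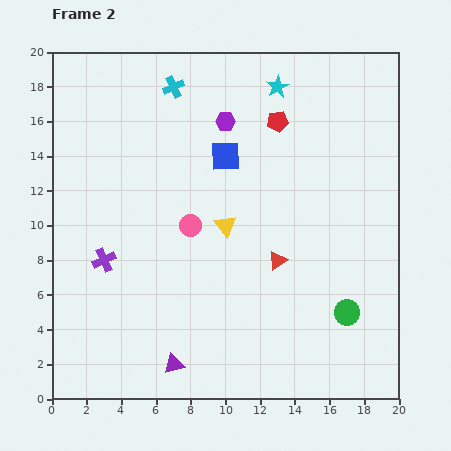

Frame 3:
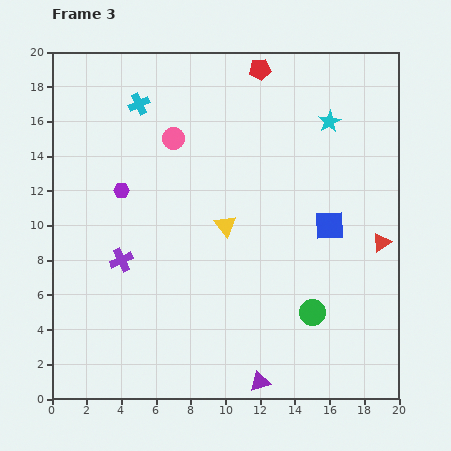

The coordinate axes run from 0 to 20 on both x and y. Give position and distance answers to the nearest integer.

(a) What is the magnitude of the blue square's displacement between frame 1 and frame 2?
7

The blue square moved from (4, 17) to (10, 14), a distance of √(6² + 3²) ≈ 7.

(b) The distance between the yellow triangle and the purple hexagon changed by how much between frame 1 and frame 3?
-1

Distance in frame 1: 7. Distance in frame 3: 6.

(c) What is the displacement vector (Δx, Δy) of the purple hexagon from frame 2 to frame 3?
(-6, -4)

The purple hexagon was at (10, 16) in frame 2 and (4, 12) in frame 3.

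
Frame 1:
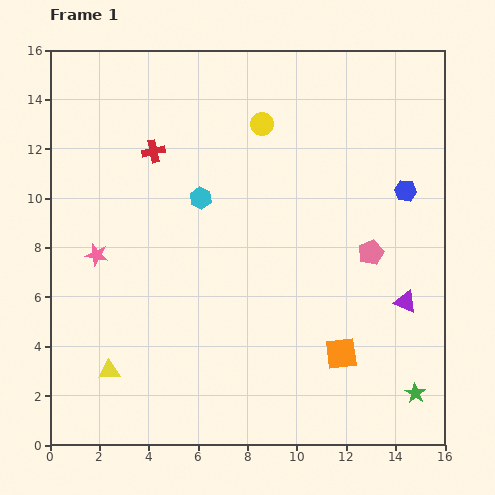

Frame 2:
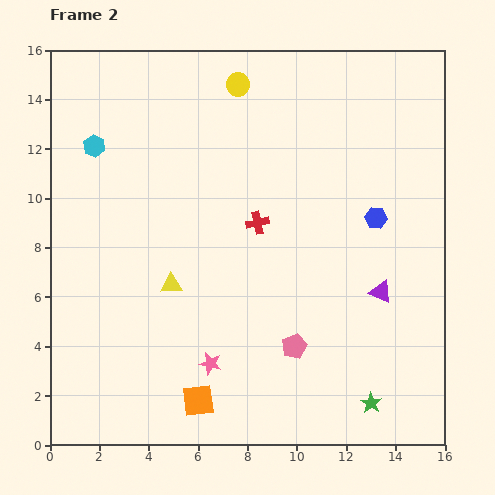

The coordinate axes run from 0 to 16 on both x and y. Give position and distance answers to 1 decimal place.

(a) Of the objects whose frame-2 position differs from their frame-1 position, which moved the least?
the purple triangle

(moved 1.1)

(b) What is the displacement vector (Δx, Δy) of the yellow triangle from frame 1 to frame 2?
(2.5, 3.5)

The yellow triangle was at (2.4, 3.0) in frame 1 and (4.9, 6.5) in frame 2.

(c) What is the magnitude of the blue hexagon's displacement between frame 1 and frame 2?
1.6

The blue hexagon moved from (14.4, 10.3) to (13.2, 9.2), a distance of √(1.2² + 1.1²) ≈ 1.6.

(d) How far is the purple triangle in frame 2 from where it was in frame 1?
1.1

The purple triangle moved from (14.4, 5.8) to (13.4, 6.2), a distance of √(1.0² + 0.4²) ≈ 1.1.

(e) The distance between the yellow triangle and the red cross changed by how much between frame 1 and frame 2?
-4.8

Distance in frame 1: 9.1. Distance in frame 2: 4.3.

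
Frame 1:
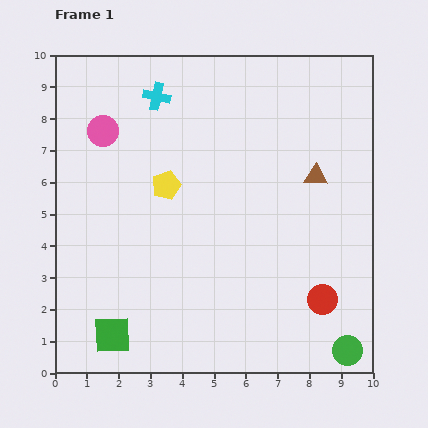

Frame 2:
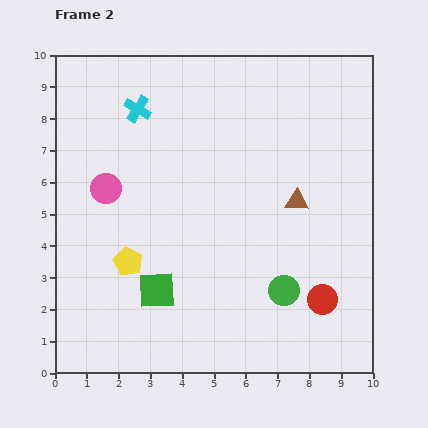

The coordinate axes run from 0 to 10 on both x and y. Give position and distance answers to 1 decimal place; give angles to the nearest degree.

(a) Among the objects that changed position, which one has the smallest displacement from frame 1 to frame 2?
the cyan cross

(moved 0.7)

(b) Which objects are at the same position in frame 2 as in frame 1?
the red circle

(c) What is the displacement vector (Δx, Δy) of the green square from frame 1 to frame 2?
(1.4, 1.4)

The green square was at (1.8, 1.2) in frame 1 and (3.2, 2.6) in frame 2.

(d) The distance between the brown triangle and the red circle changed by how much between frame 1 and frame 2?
-0.7

Distance in frame 1: 3.9. Distance in frame 2: 3.2.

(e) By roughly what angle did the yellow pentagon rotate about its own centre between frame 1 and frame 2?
25° counter-clockwise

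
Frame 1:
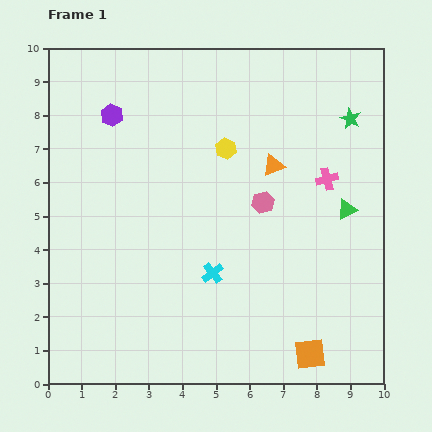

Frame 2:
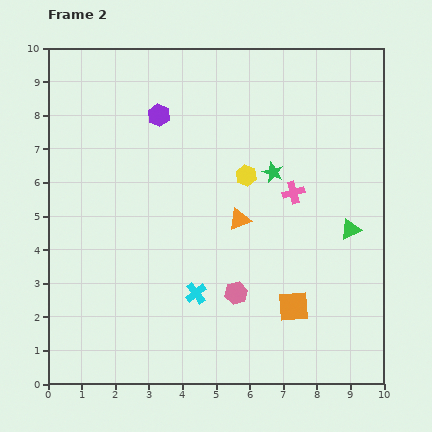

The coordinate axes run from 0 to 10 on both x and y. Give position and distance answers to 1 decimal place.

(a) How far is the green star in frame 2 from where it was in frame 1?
2.8

The green star moved from (9.0, 7.9) to (6.7, 6.3), a distance of √(2.3² + 1.6²) ≈ 2.8.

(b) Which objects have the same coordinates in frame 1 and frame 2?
none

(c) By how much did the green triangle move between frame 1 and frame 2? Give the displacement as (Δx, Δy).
(0.1, -0.6)

The green triangle was at (8.9, 5.2) in frame 1 and (9.0, 4.6) in frame 2.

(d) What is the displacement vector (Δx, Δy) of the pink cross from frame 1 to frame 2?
(-1.0, -0.4)

The pink cross was at (8.3, 6.1) in frame 1 and (7.3, 5.7) in frame 2.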